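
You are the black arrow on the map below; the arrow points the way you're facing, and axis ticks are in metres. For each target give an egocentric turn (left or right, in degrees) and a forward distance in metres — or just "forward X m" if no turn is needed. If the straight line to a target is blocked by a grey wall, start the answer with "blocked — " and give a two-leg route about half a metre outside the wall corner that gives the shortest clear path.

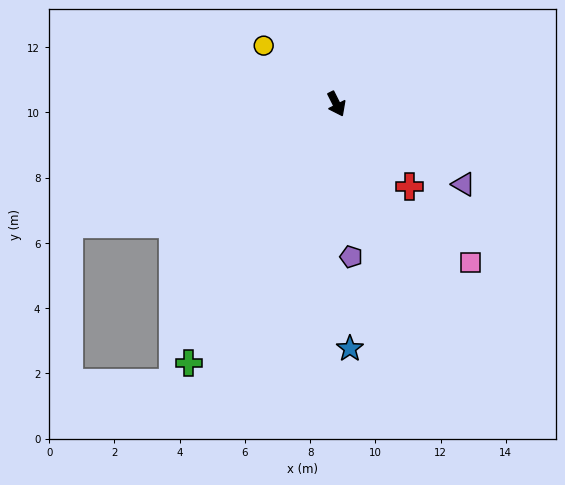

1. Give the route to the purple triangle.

turn left 31°, forward 4.6 m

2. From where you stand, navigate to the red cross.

turn left 15°, forward 3.4 m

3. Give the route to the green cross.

turn right 56°, forward 9.1 m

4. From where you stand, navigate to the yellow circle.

turn right 155°, forward 2.9 m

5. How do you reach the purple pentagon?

turn right 21°, forward 4.7 m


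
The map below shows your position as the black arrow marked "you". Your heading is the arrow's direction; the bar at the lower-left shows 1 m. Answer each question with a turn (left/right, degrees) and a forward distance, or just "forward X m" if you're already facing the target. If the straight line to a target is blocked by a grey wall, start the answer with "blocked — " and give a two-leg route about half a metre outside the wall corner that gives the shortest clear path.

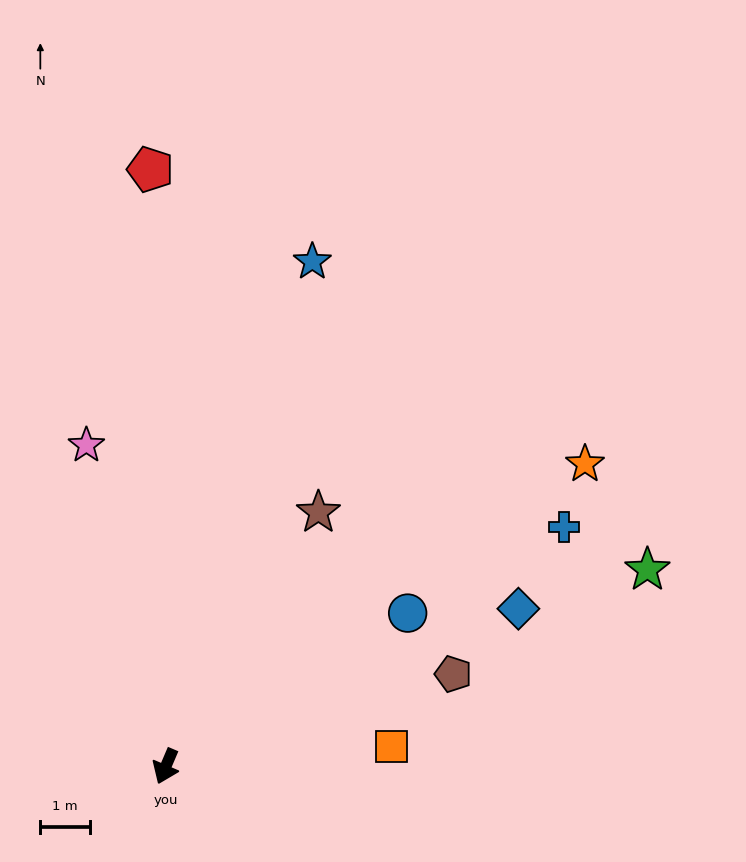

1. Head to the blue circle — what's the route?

turn left 145°, forward 5.8 m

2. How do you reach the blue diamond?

turn left 137°, forward 7.8 m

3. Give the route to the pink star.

turn right 143°, forward 6.7 m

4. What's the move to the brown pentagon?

turn left 131°, forward 6.1 m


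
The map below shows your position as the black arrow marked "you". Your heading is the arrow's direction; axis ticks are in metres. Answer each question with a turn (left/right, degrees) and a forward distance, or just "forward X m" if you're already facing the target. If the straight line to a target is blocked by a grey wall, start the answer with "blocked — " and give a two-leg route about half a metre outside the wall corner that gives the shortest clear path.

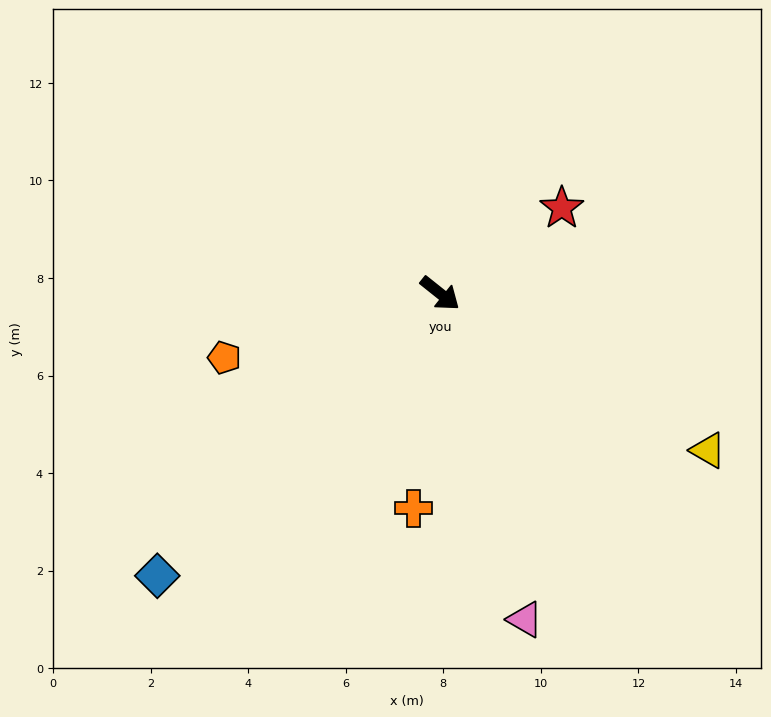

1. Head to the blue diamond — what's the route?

turn right 96°, forward 8.2 m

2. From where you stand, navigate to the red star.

turn left 74°, forward 3.0 m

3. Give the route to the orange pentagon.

turn right 125°, forward 4.6 m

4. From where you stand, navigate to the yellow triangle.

turn left 8°, forward 6.4 m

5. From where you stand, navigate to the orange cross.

turn right 58°, forward 4.4 m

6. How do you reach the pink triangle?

turn right 37°, forward 6.9 m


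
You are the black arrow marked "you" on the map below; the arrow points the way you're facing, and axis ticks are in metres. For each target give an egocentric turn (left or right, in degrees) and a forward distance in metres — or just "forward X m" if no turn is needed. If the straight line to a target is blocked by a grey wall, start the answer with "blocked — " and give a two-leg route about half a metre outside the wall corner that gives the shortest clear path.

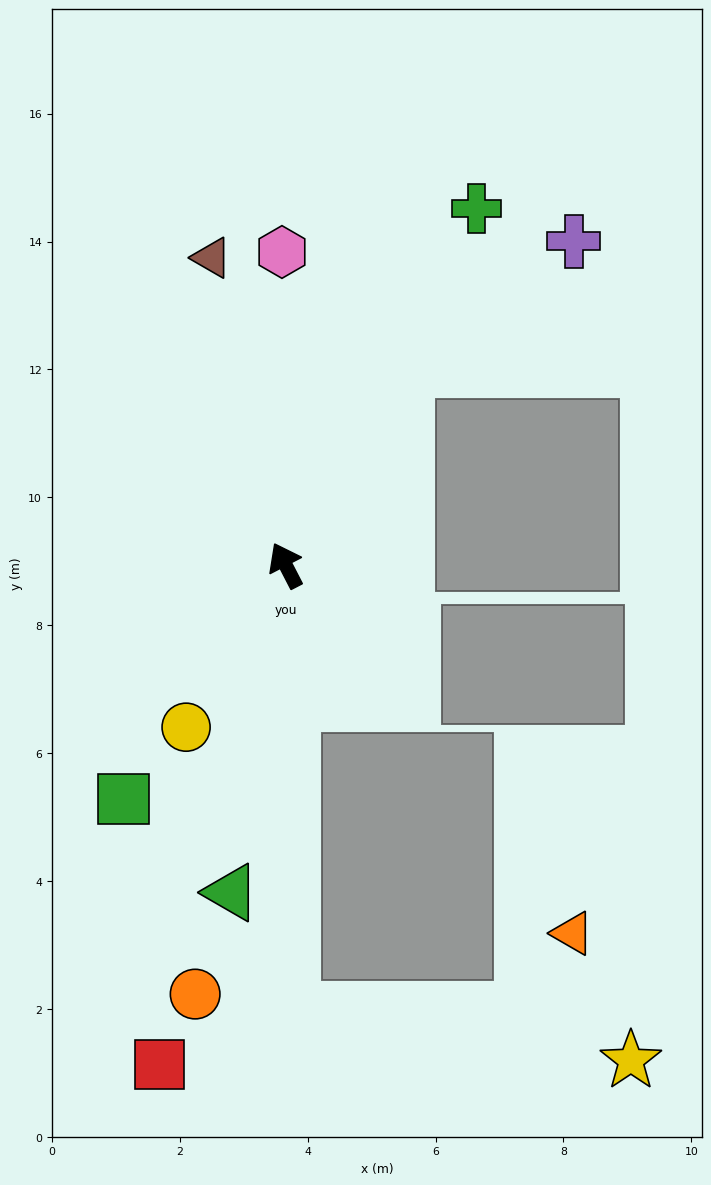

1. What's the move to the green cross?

turn right 55°, forward 6.3 m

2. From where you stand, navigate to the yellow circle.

turn left 121°, forward 3.0 m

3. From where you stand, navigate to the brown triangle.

turn right 14°, forward 4.9 m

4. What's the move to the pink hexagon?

turn right 27°, forward 4.9 m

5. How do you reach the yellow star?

blocked — turn left 154°, forward 6.9 m, then turn left 80°, forward 5.3 m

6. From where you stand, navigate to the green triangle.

turn left 143°, forward 5.2 m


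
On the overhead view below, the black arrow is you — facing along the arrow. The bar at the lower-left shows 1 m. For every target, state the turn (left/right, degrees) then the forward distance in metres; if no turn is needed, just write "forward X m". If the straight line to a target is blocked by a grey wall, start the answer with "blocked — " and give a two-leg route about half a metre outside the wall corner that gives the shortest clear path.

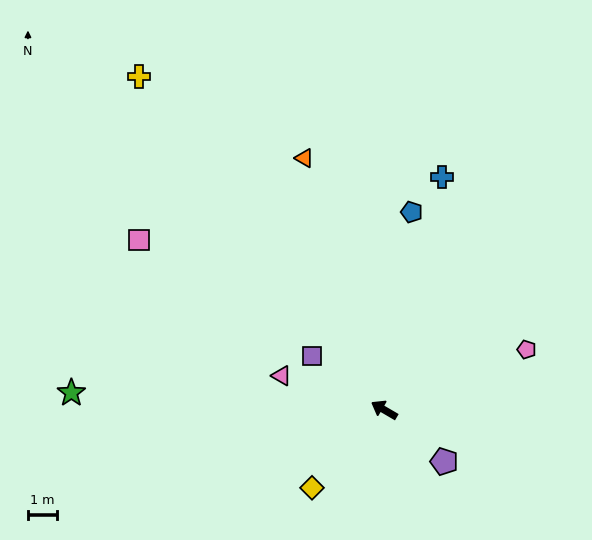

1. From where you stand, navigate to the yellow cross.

turn right 23°, forward 14.0 m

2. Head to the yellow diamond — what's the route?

turn left 78°, forward 3.6 m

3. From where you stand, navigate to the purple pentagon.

turn left 170°, forward 2.7 m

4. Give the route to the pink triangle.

turn left 12°, forward 3.7 m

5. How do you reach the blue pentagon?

turn right 68°, forward 6.8 m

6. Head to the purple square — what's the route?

turn right 6°, forward 3.1 m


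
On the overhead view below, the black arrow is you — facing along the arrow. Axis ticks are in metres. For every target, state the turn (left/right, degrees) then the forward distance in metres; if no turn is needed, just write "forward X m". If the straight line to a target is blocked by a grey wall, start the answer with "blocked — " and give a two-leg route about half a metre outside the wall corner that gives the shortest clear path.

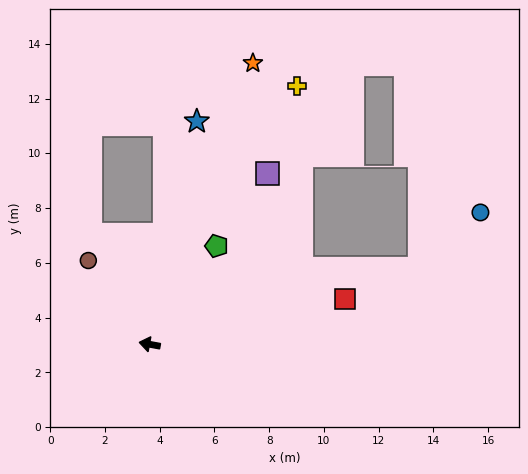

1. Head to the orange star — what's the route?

turn right 100°, forward 10.9 m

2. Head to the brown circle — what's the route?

turn right 43°, forward 3.8 m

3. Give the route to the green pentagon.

turn right 114°, forward 4.3 m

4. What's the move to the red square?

turn right 157°, forward 7.3 m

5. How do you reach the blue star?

turn right 91°, forward 8.3 m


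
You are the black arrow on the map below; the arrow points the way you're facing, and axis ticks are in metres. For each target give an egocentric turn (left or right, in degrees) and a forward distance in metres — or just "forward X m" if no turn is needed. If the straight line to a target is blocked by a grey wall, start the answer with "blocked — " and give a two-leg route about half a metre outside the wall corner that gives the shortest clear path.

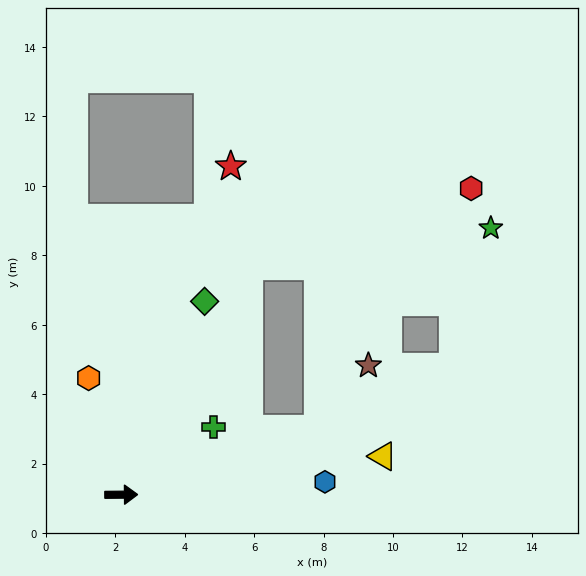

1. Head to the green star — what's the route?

blocked — turn left 61°, forward 7.6 m, then turn right 53°, forward 7.1 m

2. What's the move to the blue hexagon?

turn left 3°, forward 5.9 m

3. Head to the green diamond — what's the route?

turn left 66°, forward 6.1 m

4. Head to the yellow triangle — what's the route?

turn left 8°, forward 7.6 m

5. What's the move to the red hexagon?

blocked — turn left 61°, forward 7.6 m, then turn right 43°, forward 6.8 m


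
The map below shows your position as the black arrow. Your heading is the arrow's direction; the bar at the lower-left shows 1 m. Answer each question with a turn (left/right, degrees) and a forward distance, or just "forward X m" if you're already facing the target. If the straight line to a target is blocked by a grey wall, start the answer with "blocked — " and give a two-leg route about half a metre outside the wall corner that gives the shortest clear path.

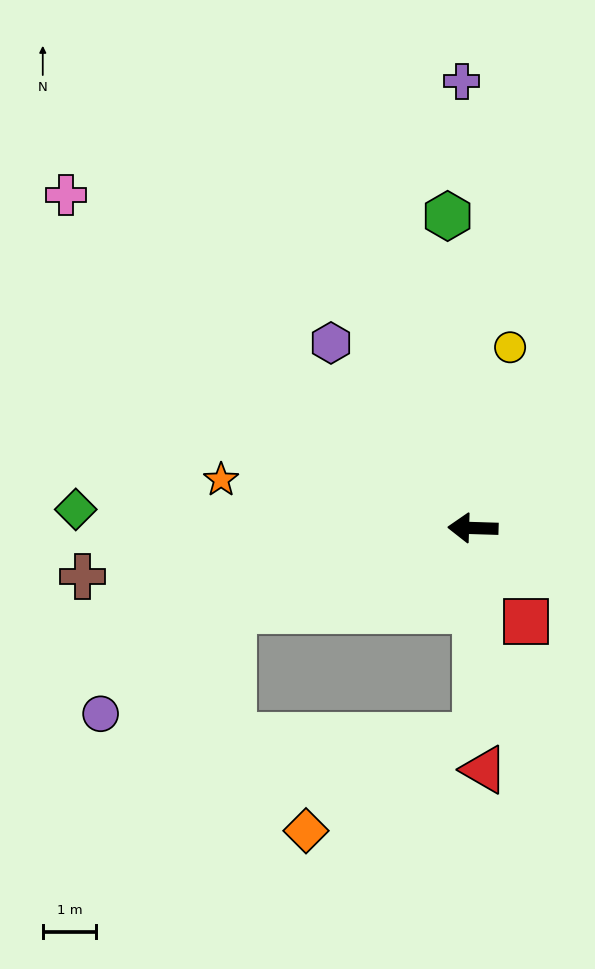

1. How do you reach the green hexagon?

turn right 84°, forward 5.8 m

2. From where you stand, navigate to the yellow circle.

turn right 100°, forward 3.4 m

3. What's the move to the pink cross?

turn right 38°, forward 9.8 m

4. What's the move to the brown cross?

turn left 9°, forward 7.3 m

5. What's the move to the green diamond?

forward 7.4 m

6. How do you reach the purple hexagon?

turn right 51°, forward 4.4 m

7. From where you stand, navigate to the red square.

turn left 121°, forward 2.0 m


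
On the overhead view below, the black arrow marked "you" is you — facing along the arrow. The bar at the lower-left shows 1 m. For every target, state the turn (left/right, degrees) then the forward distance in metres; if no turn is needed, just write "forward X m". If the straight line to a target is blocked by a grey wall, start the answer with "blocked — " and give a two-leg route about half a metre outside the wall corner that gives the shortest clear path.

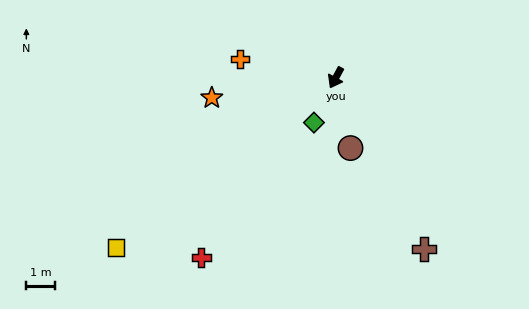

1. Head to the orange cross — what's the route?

turn right 73°, forward 3.4 m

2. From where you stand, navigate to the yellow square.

turn right 24°, forward 9.6 m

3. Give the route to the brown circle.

turn left 40°, forward 2.5 m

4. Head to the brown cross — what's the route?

turn left 56°, forward 6.7 m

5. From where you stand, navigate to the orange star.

turn right 52°, forward 4.3 m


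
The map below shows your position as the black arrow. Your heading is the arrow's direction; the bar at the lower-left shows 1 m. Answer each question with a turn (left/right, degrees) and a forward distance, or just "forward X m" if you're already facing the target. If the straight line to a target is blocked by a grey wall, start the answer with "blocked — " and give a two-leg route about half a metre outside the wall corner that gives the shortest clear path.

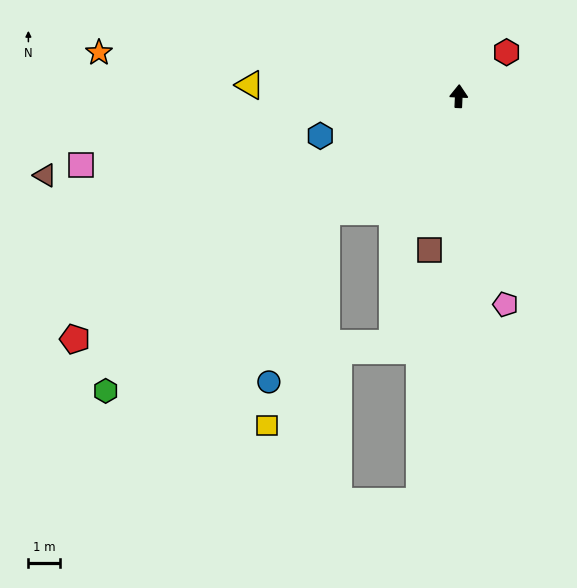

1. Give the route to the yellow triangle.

turn left 90°, forward 6.6 m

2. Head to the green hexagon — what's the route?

turn left 132°, forward 14.4 m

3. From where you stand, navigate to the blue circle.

blocked — turn left 134°, forward 5.5 m, then turn left 30°, forward 5.6 m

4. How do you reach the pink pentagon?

turn right 165°, forward 6.7 m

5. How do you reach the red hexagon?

turn right 45°, forward 2.0 m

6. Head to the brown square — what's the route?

turn left 172°, forward 4.9 m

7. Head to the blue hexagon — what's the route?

turn left 109°, forward 4.5 m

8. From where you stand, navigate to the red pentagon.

turn left 125°, forward 14.3 m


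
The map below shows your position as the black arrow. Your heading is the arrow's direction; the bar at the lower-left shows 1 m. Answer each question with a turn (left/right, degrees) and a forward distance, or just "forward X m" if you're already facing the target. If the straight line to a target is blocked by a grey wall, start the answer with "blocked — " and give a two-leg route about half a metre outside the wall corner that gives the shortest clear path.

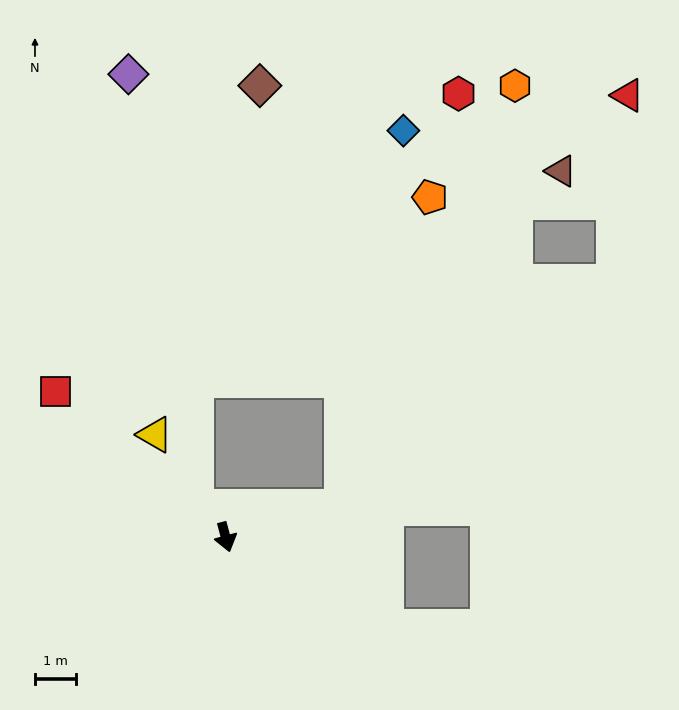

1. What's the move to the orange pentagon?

blocked — turn left 90°, forward 2.9 m, then turn left 59°, forward 7.8 m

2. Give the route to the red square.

turn right 145°, forward 5.4 m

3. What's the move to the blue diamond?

blocked — turn left 90°, forward 2.9 m, then turn left 66°, forward 9.3 m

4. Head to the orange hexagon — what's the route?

blocked — turn left 90°, forward 2.9 m, then turn left 53°, forward 11.1 m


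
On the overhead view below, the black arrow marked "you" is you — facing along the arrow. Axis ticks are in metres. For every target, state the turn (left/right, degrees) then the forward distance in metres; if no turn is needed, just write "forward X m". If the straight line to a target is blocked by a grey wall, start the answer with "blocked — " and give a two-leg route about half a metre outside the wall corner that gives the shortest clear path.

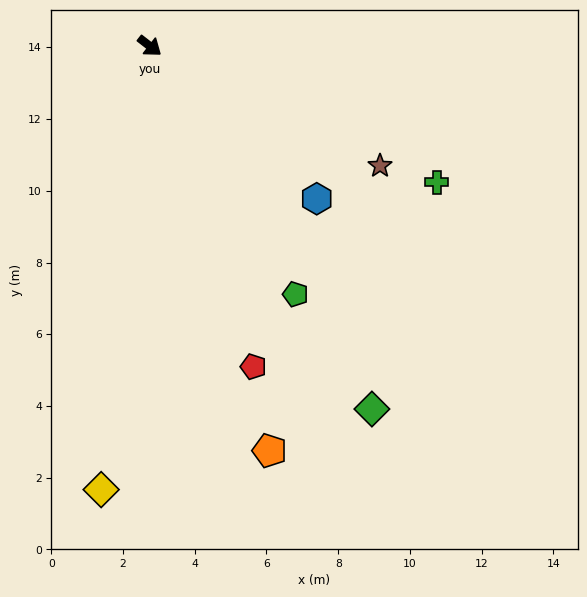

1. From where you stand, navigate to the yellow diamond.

turn right 58°, forward 12.4 m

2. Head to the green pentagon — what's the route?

turn right 22°, forward 8.0 m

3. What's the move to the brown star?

turn left 10°, forward 7.2 m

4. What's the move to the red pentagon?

turn right 34°, forward 9.4 m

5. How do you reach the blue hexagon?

turn right 5°, forward 6.3 m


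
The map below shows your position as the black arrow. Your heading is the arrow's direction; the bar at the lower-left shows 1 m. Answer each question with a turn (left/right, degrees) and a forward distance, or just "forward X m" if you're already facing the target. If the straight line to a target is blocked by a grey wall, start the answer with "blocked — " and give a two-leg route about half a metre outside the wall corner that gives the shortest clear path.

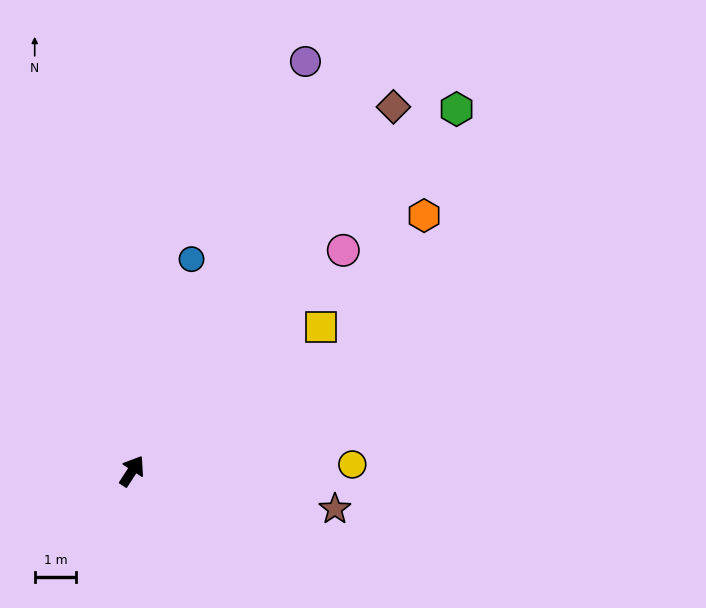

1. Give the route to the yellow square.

turn right 20°, forward 5.7 m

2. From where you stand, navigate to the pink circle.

turn right 11°, forward 7.4 m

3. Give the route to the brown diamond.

turn right 3°, forward 10.8 m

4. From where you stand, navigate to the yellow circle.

turn right 55°, forward 5.3 m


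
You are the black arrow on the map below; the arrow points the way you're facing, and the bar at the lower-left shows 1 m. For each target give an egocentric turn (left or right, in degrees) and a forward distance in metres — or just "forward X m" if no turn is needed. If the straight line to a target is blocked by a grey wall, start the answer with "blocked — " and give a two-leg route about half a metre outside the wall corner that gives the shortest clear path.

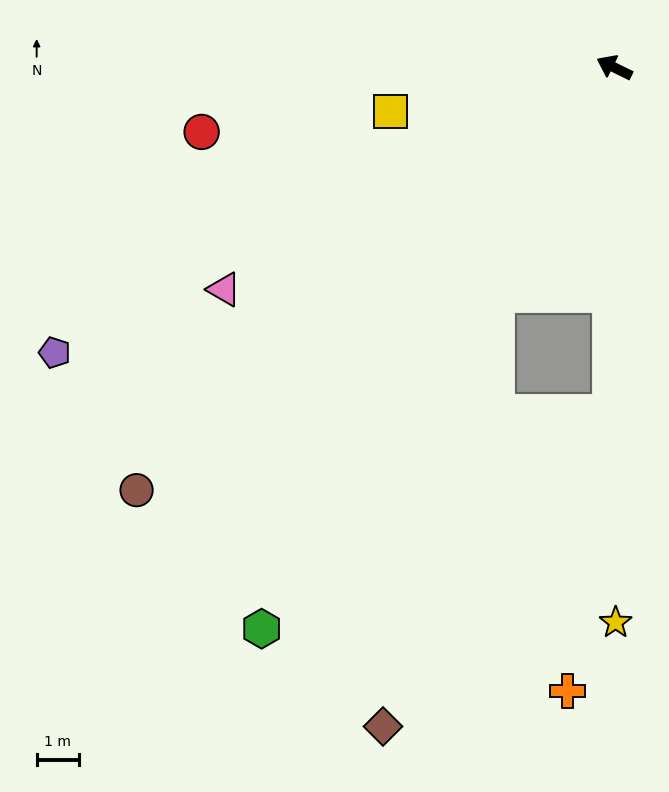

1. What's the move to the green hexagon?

turn left 84°, forward 15.6 m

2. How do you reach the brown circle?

turn left 68°, forward 15.0 m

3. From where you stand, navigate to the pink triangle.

turn left 56°, forward 10.6 m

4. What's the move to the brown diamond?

blocked — turn left 89°, forward 6.0 m, then turn left 12°, forward 10.5 m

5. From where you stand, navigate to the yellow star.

turn left 116°, forward 13.1 m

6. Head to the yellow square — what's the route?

turn left 37°, forward 5.4 m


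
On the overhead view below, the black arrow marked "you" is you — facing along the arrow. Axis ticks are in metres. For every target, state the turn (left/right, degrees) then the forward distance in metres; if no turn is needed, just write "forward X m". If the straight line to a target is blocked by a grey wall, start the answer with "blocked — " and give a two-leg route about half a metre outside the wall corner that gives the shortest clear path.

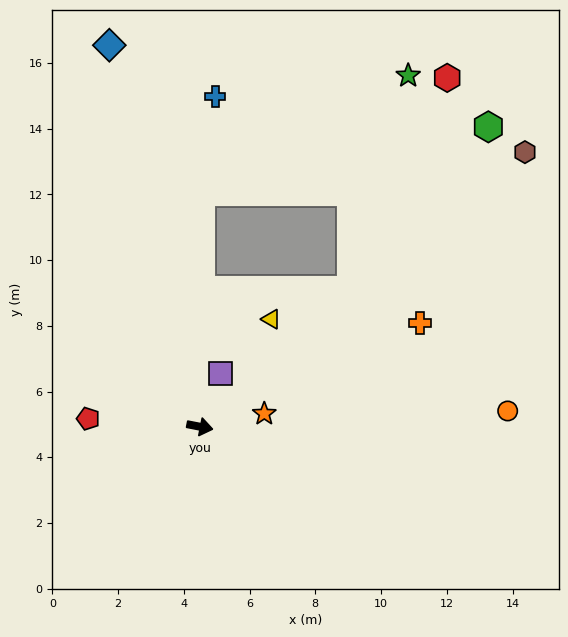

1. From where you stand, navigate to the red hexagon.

blocked — turn left 53°, forward 6.2 m, then turn left 24°, forward 7.1 m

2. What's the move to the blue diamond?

turn left 114°, forward 11.9 m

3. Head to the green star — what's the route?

blocked — turn left 53°, forward 6.2 m, then turn left 33°, forward 6.7 m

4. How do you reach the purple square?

turn left 80°, forward 1.7 m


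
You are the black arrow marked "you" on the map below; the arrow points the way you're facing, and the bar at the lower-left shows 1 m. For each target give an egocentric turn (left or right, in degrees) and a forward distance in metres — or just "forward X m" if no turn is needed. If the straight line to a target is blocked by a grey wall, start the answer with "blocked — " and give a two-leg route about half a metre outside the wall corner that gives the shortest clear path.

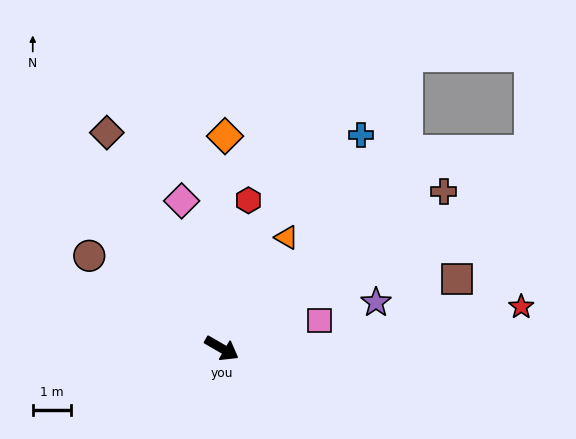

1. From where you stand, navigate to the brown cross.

turn left 65°, forward 7.1 m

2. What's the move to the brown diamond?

turn left 148°, forward 6.4 m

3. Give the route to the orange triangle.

turn left 90°, forward 3.4 m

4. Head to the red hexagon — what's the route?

turn left 110°, forward 3.9 m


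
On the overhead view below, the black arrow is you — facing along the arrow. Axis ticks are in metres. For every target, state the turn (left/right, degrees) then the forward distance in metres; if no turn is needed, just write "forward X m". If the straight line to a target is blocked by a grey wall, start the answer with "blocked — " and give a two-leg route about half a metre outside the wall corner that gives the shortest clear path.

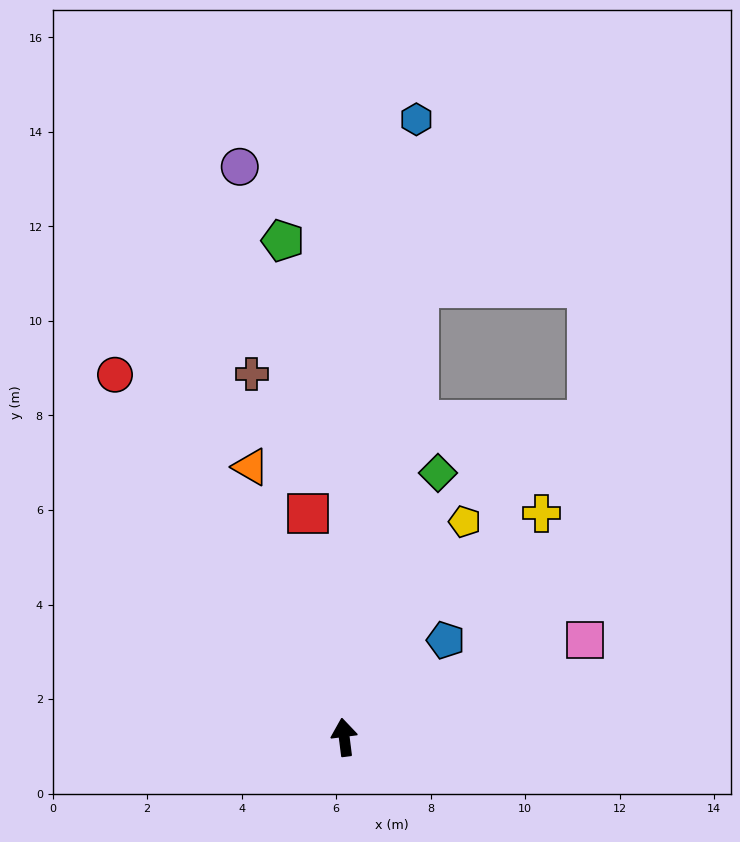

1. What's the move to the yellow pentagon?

turn right 36°, forward 5.2 m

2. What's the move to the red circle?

turn left 25°, forward 9.1 m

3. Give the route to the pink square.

turn right 75°, forward 5.5 m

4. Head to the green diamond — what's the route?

turn right 27°, forward 5.9 m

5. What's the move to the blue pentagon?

turn right 53°, forward 3.0 m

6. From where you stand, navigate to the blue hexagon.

turn right 14°, forward 13.2 m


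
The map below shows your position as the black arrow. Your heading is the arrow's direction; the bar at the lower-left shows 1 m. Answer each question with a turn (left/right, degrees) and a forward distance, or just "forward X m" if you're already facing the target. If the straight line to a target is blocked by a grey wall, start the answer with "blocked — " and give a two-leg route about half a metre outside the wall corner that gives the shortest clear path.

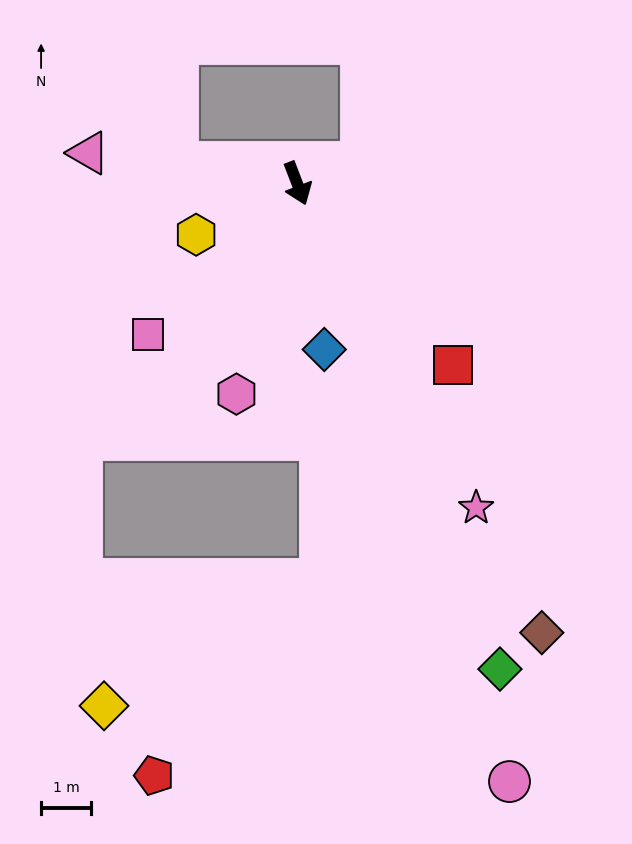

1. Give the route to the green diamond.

forward 10.5 m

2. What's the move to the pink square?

turn right 66°, forward 4.2 m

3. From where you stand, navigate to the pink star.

turn left 8°, forward 7.4 m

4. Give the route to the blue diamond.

turn right 12°, forward 3.4 m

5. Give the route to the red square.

turn left 20°, forward 4.8 m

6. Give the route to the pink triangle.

turn right 119°, forward 4.2 m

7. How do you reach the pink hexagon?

turn right 37°, forward 4.4 m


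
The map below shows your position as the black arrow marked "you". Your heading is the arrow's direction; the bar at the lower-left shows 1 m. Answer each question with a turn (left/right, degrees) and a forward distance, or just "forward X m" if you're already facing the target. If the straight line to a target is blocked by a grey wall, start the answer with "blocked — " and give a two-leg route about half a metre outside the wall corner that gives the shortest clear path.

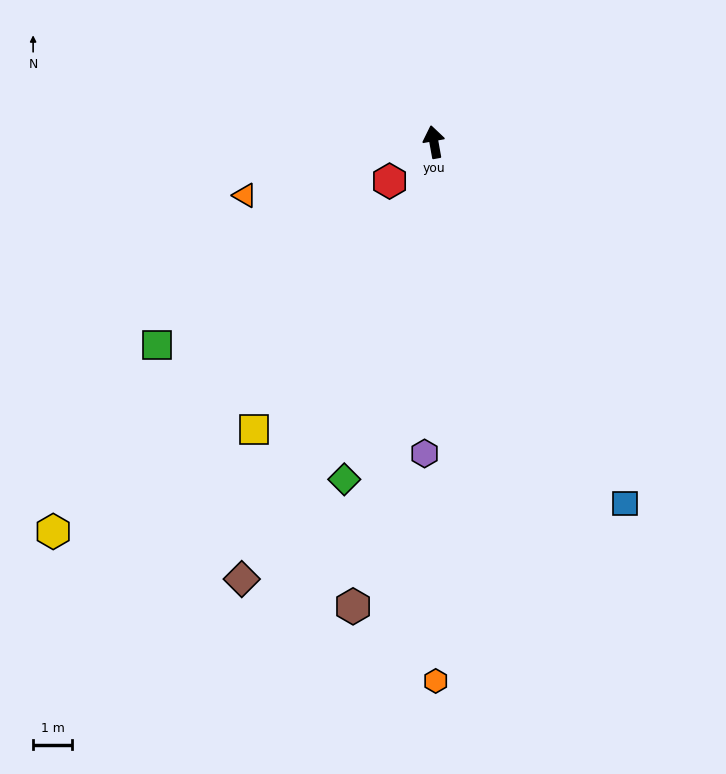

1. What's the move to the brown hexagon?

turn left 160°, forward 12.2 m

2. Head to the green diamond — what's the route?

turn left 155°, forward 9.0 m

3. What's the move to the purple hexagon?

turn left 168°, forward 8.0 m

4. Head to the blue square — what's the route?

turn right 162°, forward 10.6 m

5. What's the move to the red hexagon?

turn left 121°, forward 1.5 m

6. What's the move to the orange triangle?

turn left 96°, forward 5.1 m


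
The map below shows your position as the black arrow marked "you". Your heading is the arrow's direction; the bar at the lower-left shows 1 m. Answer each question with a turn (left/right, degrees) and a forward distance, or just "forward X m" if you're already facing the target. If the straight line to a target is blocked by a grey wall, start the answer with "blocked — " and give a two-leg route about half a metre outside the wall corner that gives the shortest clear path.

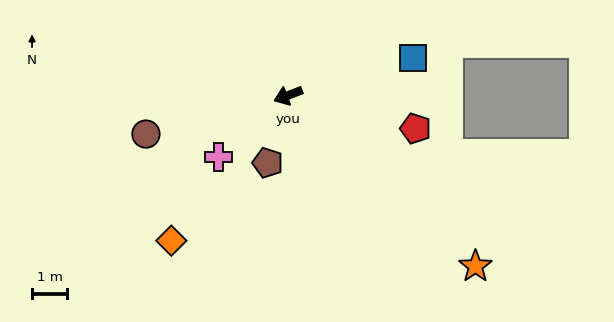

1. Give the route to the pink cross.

turn left 21°, forward 2.6 m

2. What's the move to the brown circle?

turn right 6°, forward 4.2 m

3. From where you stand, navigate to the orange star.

turn left 117°, forward 7.2 m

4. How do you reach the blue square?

turn left 175°, forward 3.7 m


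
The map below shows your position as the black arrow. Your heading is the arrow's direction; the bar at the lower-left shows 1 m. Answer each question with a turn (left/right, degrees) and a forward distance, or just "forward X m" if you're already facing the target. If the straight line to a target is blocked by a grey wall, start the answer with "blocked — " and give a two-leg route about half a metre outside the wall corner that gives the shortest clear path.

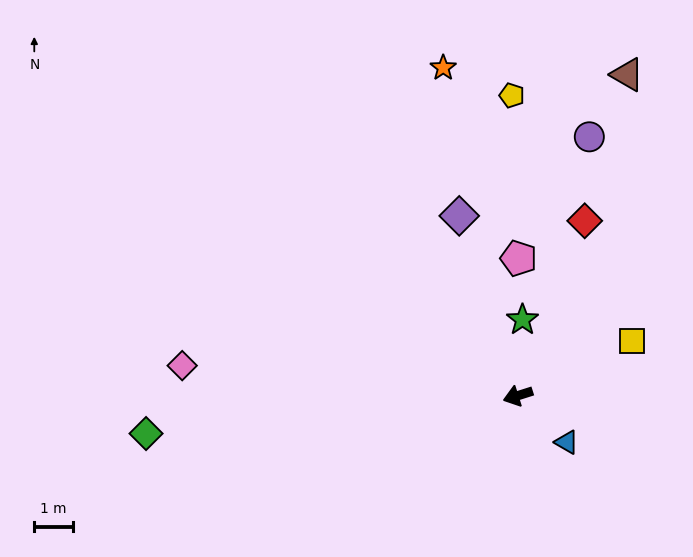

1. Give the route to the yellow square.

turn right 172°, forward 3.3 m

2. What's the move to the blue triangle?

turn left 119°, forward 1.7 m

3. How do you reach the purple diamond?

turn right 90°, forward 4.9 m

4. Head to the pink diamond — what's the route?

turn right 23°, forward 8.7 m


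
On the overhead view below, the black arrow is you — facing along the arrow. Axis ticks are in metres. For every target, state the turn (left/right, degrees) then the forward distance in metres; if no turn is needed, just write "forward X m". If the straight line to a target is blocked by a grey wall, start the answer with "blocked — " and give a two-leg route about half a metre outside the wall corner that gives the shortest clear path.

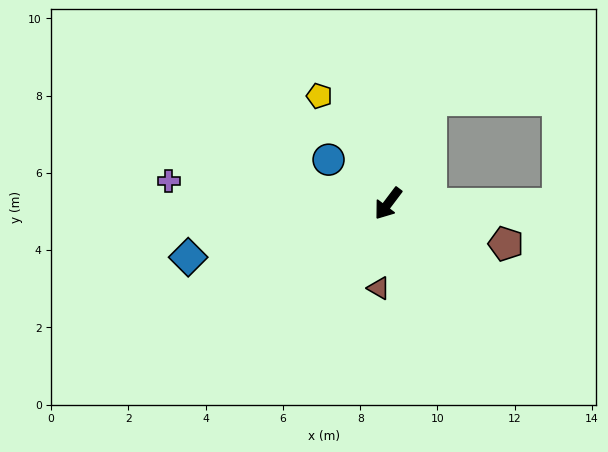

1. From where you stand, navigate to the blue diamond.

turn right 38°, forward 5.4 m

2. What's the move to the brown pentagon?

turn left 108°, forward 3.2 m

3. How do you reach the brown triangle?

turn left 31°, forward 2.2 m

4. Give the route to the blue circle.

turn right 89°, forward 1.9 m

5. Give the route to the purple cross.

turn right 59°, forward 5.7 m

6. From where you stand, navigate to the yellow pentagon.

turn right 110°, forward 3.3 m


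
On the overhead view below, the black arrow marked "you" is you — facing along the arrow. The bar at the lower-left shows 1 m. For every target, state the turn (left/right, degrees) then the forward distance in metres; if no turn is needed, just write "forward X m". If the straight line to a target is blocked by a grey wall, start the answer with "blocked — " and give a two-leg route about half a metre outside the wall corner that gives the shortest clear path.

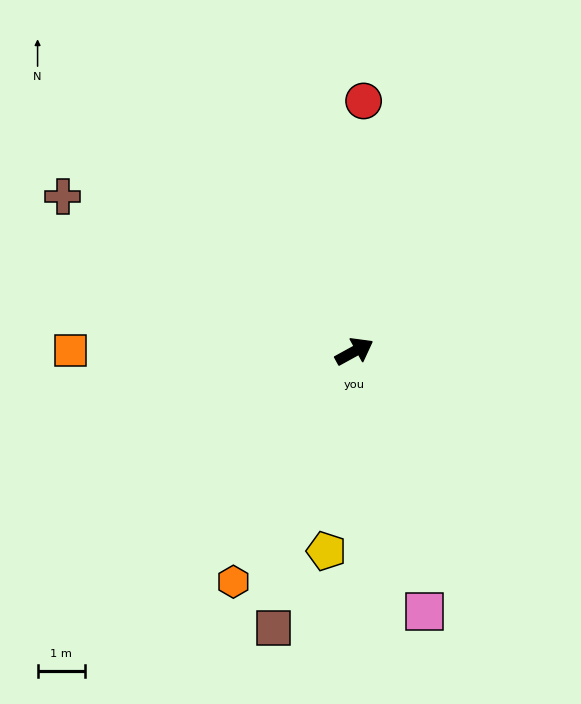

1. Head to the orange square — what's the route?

turn left 151°, forward 6.0 m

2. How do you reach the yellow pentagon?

turn right 127°, forward 4.3 m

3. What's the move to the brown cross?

turn left 123°, forward 7.0 m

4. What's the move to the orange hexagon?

turn right 147°, forward 5.5 m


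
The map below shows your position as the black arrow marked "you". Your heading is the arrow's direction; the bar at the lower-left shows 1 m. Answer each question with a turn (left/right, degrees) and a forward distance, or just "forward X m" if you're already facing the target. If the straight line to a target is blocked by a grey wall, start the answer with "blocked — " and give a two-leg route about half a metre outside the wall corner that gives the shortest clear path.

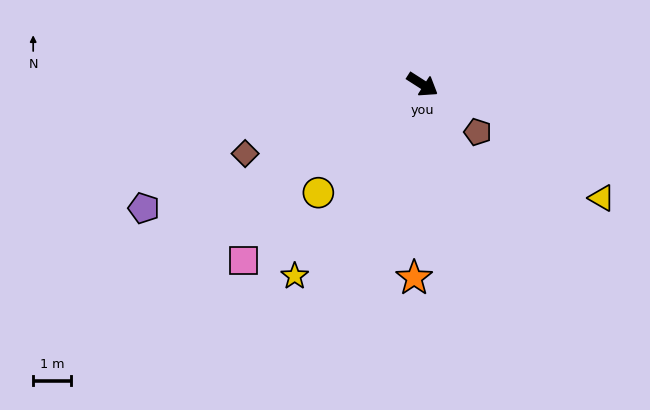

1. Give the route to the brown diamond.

turn right 126°, forward 5.0 m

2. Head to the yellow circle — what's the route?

turn right 101°, forward 3.9 m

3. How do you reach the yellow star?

turn right 91°, forward 6.0 m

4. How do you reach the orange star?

turn right 60°, forward 5.1 m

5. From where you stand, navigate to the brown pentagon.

turn right 8°, forward 1.9 m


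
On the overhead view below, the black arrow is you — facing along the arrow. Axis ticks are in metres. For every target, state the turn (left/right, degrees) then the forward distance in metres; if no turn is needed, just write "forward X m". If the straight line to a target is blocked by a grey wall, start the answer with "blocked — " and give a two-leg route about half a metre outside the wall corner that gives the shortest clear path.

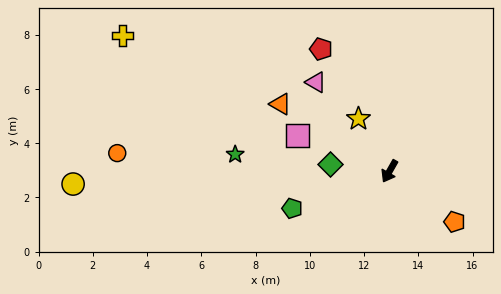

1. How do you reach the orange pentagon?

turn left 82°, forward 3.0 m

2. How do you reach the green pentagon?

turn right 39°, forward 3.8 m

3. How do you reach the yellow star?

turn right 120°, forward 2.2 m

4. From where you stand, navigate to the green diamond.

turn right 67°, forward 2.2 m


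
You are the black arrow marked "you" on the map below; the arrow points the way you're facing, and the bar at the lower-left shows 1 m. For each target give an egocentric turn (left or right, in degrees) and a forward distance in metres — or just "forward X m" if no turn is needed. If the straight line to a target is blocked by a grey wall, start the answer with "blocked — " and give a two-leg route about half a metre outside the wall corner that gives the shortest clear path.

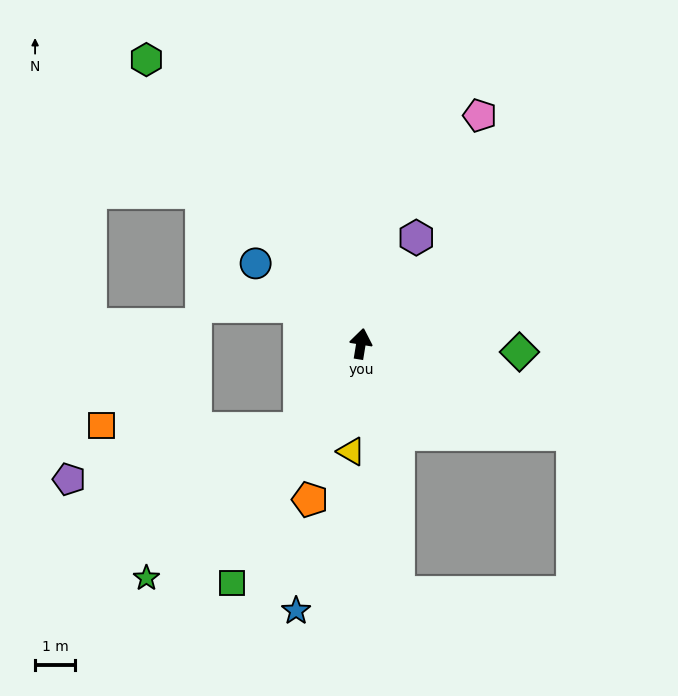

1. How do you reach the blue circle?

turn left 62°, forward 3.3 m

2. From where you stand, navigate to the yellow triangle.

turn right 176°, forward 2.7 m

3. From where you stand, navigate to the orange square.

blocked — turn left 154°, forward 2.6 m, then turn right 56°, forward 5.0 m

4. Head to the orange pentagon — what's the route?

turn left 171°, forward 4.1 m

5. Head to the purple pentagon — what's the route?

blocked — turn left 154°, forward 2.6 m, then turn right 42°, forward 5.9 m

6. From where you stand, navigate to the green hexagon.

turn left 46°, forward 8.9 m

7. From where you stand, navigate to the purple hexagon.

turn right 18°, forward 3.0 m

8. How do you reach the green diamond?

turn right 84°, forward 4.0 m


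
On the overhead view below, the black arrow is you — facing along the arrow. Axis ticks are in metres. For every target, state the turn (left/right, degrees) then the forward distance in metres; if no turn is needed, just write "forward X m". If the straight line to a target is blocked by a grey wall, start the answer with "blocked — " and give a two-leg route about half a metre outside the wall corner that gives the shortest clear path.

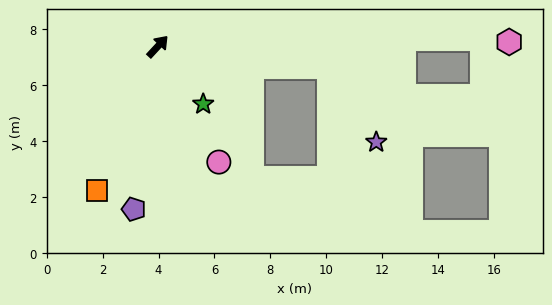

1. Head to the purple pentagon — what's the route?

turn right 146°, forward 5.9 m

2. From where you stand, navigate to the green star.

turn right 99°, forward 2.6 m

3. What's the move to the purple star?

blocked — turn right 54°, forward 6.2 m, then turn right 51°, forward 3.2 m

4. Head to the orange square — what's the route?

turn right 160°, forward 5.6 m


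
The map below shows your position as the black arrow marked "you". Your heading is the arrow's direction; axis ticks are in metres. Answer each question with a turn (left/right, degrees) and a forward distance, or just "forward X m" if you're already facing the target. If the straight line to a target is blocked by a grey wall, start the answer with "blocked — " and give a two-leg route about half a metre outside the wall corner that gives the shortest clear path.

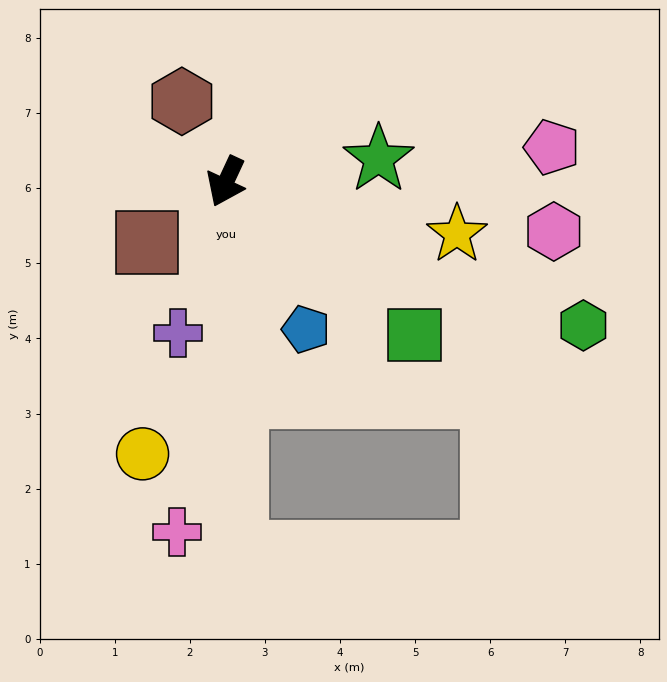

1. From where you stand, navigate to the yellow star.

turn left 102°, forward 3.2 m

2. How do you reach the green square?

turn left 76°, forward 3.2 m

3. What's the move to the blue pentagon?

turn left 53°, forward 2.2 m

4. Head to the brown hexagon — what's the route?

turn right 126°, forward 1.2 m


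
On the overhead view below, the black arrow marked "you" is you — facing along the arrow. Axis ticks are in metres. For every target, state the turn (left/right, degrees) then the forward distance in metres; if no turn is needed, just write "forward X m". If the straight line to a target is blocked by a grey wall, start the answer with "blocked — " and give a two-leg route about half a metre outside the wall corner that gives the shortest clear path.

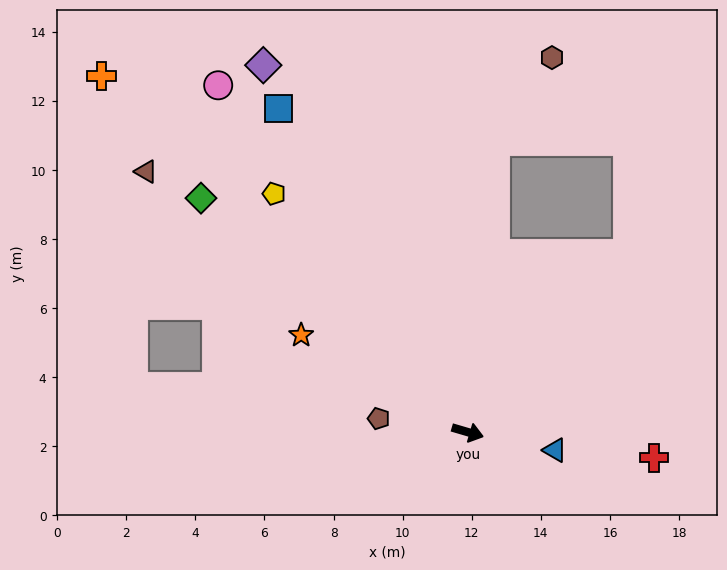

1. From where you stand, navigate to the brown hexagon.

blocked — turn left 101°, forward 8.4 m, then turn right 28°, forward 2.9 m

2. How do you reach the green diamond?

turn left 155°, forward 10.3 m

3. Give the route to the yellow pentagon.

turn left 145°, forward 8.9 m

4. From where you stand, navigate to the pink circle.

turn left 142°, forward 12.4 m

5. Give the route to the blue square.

turn left 137°, forward 10.8 m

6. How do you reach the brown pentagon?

turn right 172°, forward 2.6 m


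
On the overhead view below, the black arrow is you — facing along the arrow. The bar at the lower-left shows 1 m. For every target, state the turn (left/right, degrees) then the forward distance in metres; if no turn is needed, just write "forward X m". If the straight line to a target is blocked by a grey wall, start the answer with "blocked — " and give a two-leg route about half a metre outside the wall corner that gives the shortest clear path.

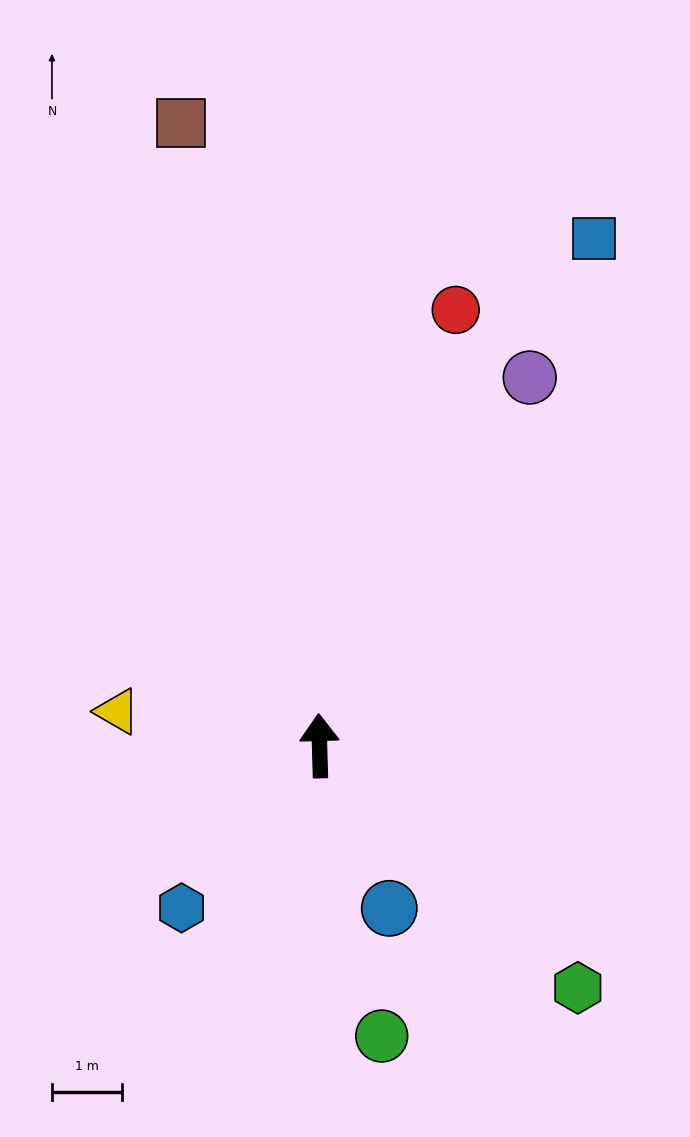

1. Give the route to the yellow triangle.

turn left 79°, forward 2.9 m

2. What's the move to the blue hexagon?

turn left 138°, forward 3.0 m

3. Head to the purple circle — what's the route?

turn right 31°, forward 6.0 m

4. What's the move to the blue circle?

turn right 158°, forward 2.5 m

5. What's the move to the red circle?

turn right 19°, forward 6.5 m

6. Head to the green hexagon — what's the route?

turn right 135°, forward 5.0 m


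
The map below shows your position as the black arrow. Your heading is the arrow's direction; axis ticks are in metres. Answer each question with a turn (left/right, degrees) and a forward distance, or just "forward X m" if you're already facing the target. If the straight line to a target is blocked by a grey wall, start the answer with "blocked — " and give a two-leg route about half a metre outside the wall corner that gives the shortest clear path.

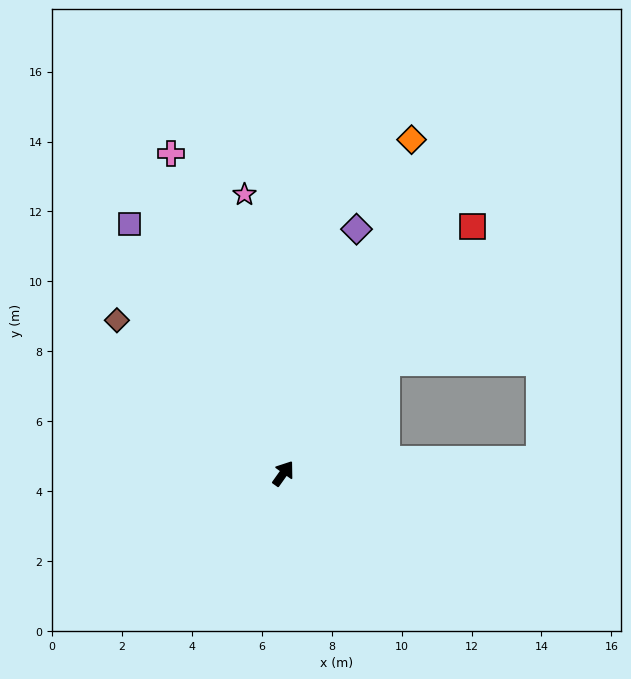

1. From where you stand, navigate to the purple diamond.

turn left 19°, forward 7.3 m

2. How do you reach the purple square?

turn left 67°, forward 8.4 m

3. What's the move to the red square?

forward 8.9 m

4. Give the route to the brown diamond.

turn left 83°, forward 6.5 m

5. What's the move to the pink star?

turn left 43°, forward 8.1 m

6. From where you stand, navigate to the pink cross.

turn left 55°, forward 9.7 m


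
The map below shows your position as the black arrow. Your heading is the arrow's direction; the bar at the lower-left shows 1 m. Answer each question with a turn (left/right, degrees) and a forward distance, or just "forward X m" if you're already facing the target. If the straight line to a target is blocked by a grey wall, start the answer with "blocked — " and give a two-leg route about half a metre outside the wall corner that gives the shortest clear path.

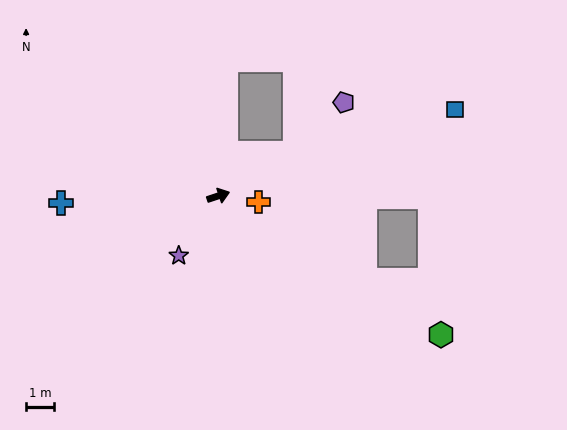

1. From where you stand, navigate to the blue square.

forward 9.0 m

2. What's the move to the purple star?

turn right 142°, forward 2.6 m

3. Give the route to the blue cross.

turn left 164°, forward 5.6 m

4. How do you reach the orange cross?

turn right 27°, forward 1.5 m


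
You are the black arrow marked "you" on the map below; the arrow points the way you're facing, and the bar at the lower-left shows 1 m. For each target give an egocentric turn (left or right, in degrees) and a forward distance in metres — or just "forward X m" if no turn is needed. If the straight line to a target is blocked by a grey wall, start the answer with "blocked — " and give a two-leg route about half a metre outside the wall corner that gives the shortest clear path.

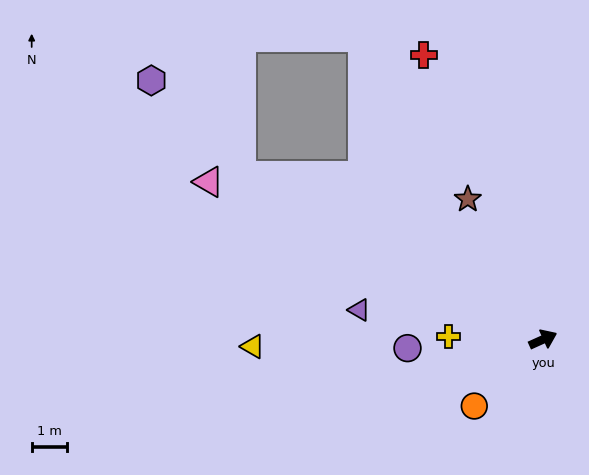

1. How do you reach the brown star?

turn left 94°, forward 4.5 m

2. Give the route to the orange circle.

turn right 160°, forward 2.7 m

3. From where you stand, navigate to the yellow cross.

turn left 154°, forward 2.7 m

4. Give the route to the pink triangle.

turn left 130°, forward 10.4 m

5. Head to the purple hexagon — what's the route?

blocked — turn left 127°, forward 9.7 m, then turn right 18°, forward 3.7 m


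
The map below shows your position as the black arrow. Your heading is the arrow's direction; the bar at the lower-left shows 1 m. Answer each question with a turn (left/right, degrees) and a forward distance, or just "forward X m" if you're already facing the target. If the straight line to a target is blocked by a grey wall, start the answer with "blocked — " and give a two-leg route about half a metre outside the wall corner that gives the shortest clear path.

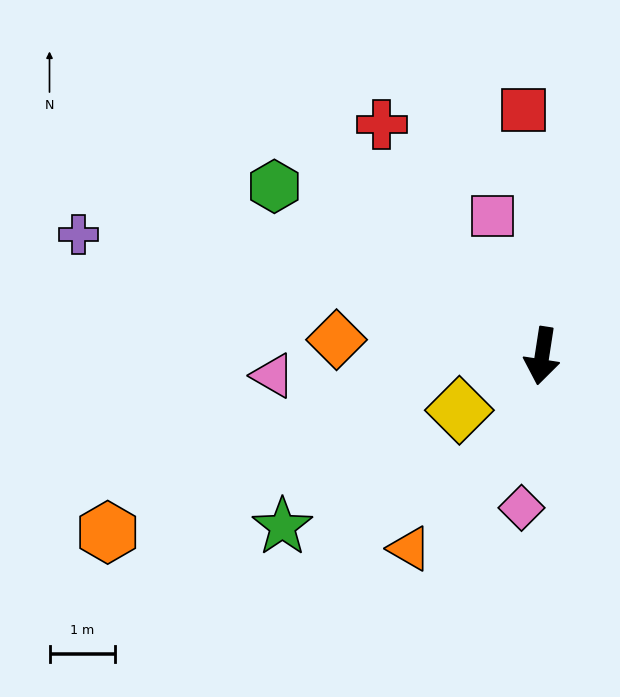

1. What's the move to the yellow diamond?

turn right 48°, forward 1.5 m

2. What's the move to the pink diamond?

forward 2.3 m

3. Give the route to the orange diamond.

turn right 86°, forward 3.1 m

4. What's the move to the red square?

turn right 167°, forward 3.8 m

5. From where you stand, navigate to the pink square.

turn right 152°, forward 2.3 m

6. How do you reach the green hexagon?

turn right 114°, forward 4.8 m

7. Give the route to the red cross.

turn right 137°, forward 4.3 m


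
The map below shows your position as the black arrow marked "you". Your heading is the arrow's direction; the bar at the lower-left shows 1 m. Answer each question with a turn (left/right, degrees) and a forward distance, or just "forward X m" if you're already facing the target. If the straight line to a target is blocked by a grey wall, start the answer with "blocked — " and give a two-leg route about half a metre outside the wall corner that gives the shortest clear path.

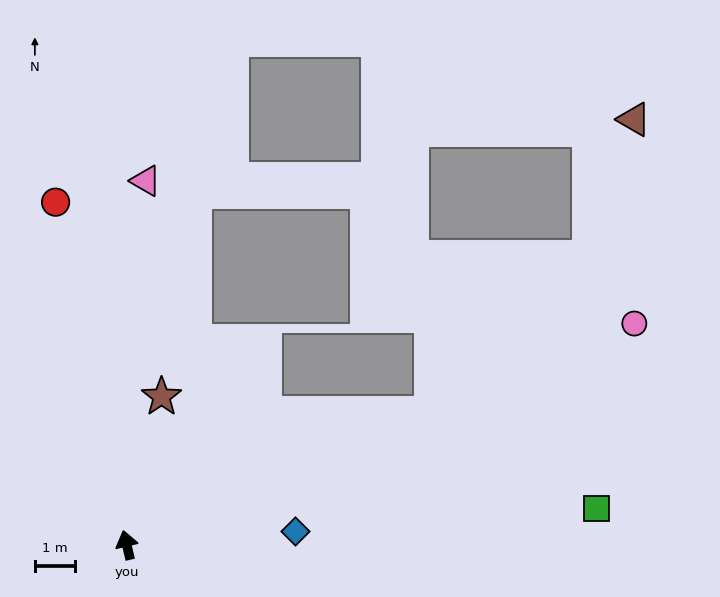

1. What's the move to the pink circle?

turn right 80°, forward 13.7 m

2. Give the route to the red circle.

forward 8.6 m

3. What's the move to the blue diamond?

turn right 99°, forward 4.2 m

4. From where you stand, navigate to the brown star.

turn right 27°, forward 3.8 m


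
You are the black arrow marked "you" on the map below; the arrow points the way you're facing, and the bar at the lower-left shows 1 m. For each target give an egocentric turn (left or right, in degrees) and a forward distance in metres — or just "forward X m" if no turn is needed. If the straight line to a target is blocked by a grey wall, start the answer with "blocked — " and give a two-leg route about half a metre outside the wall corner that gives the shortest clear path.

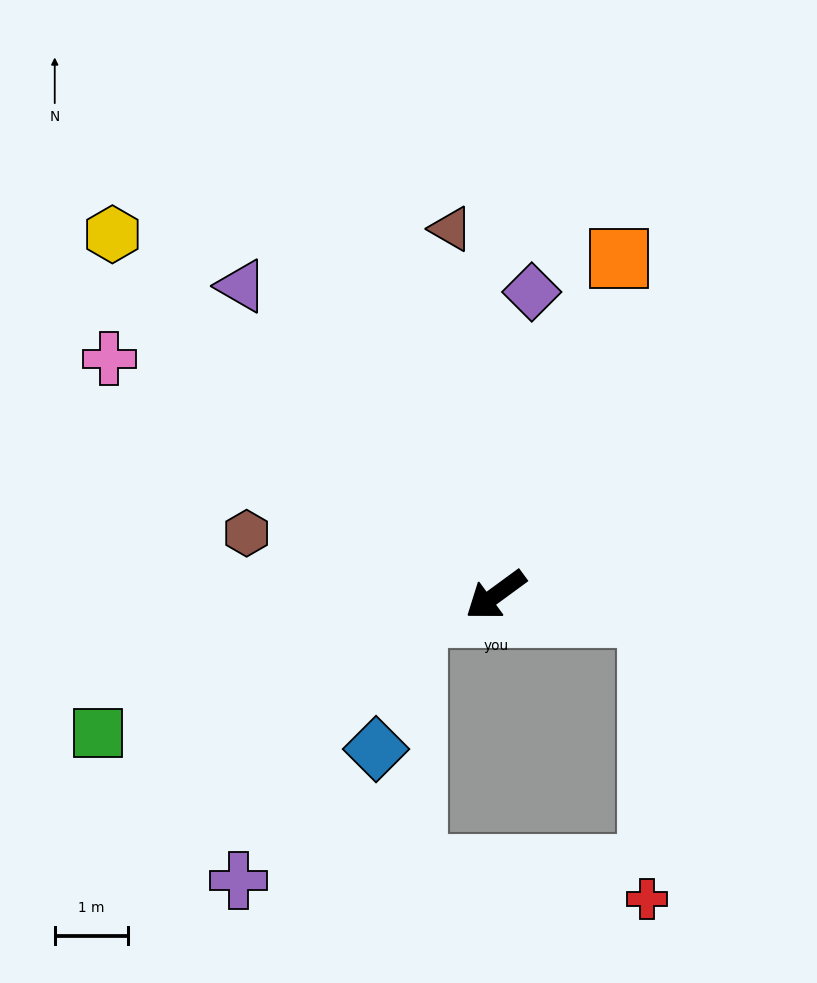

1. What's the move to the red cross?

blocked — turn left 136°, forward 2.1 m, then turn right 83°, forward 3.9 m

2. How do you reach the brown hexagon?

turn right 50°, forward 3.5 m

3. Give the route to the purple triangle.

turn right 87°, forward 5.5 m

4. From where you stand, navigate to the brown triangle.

turn right 119°, forward 5.0 m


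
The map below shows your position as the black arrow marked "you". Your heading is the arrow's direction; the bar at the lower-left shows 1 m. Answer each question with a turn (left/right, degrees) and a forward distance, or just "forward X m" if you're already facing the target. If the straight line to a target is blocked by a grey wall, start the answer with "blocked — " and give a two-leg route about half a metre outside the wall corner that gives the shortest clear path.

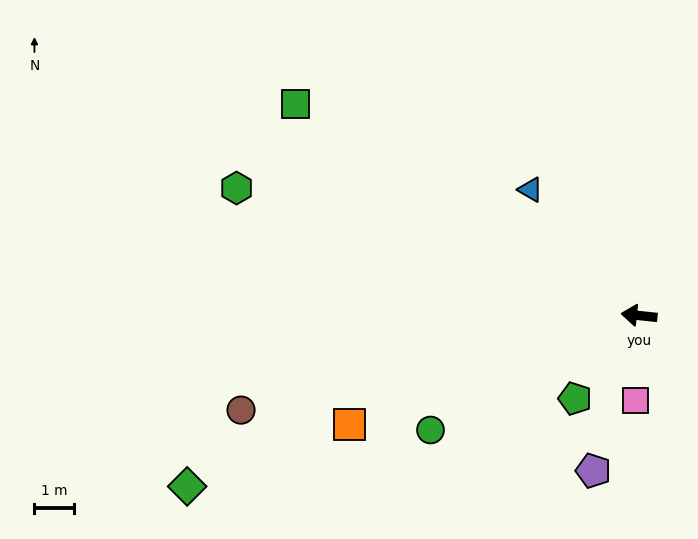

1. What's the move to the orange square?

turn left 27°, forward 7.9 m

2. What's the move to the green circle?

turn left 35°, forward 6.1 m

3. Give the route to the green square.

turn right 26°, forward 10.3 m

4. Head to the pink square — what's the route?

turn left 94°, forward 2.2 m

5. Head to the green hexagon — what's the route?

turn right 11°, forward 10.8 m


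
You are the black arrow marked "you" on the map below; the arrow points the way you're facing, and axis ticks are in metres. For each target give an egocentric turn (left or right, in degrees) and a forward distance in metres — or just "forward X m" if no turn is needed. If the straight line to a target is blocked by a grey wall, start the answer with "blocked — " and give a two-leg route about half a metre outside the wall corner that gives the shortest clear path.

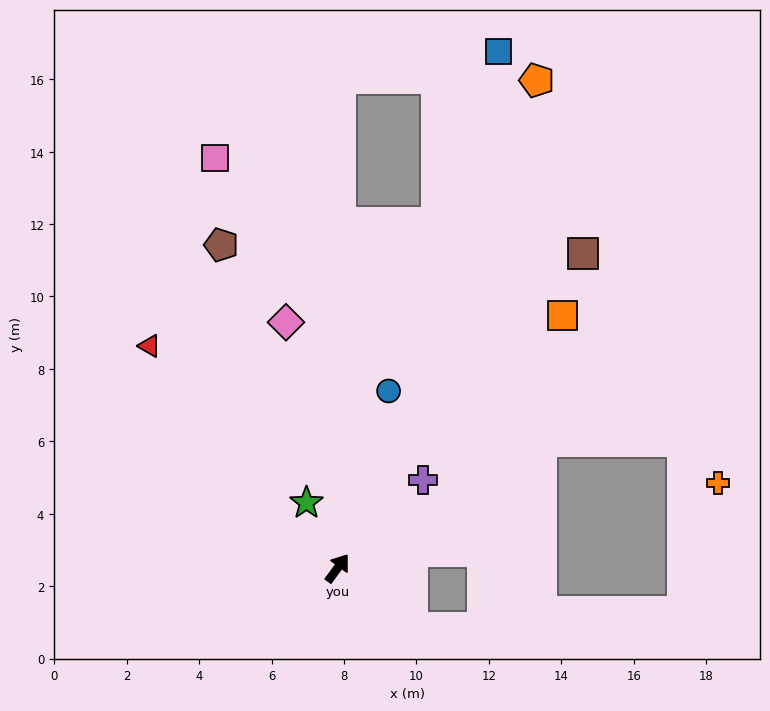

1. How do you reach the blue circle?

turn left 20°, forward 5.1 m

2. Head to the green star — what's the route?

turn left 62°, forward 2.0 m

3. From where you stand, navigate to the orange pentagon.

turn left 14°, forward 14.6 m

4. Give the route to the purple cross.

turn right 8°, forward 3.4 m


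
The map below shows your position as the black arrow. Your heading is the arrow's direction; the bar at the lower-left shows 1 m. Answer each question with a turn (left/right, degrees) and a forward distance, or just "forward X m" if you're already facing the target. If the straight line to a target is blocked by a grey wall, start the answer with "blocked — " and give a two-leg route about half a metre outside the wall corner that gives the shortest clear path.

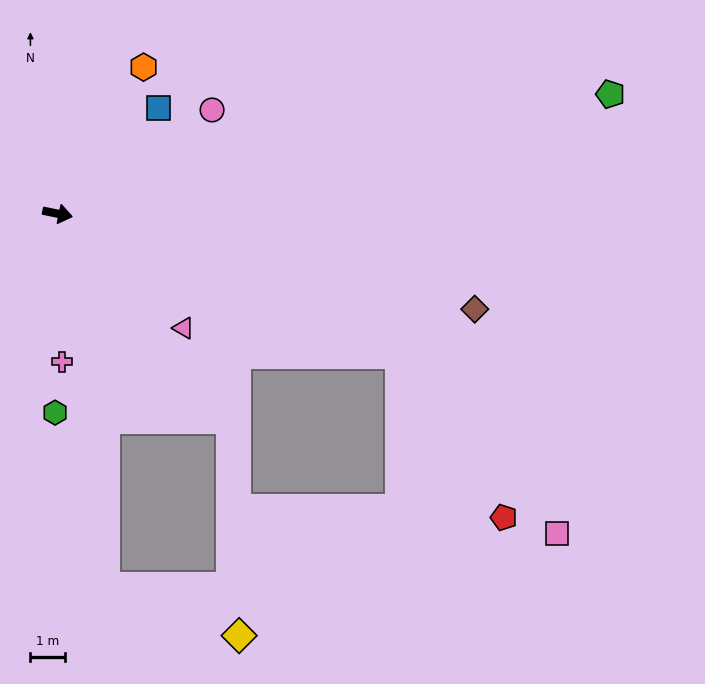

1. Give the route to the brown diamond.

forward 12.3 m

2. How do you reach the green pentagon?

turn left 24°, forward 16.3 m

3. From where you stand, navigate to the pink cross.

turn right 77°, forward 4.3 m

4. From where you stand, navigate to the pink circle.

turn left 45°, forward 5.4 m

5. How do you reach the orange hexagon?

turn left 71°, forward 4.9 m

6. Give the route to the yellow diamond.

blocked — turn right 38°, forward 7.7 m, then turn right 38°, forward 6.2 m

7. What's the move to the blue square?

turn left 58°, forward 4.2 m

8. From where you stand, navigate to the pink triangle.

turn right 31°, forward 4.9 m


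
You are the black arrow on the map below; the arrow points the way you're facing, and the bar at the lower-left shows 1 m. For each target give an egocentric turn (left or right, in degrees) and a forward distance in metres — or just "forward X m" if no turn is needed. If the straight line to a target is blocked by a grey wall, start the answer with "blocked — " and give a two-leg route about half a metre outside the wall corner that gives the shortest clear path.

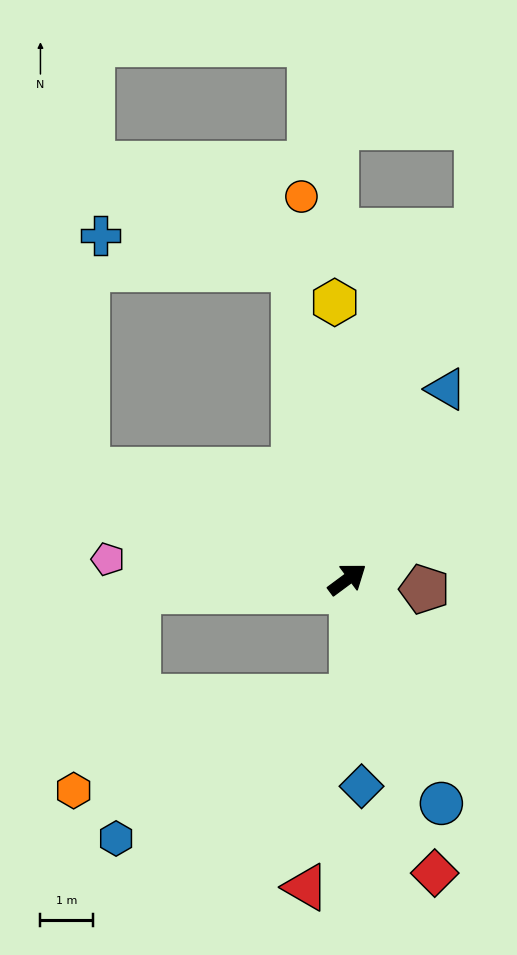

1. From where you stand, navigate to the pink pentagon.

turn left 139°, forward 4.6 m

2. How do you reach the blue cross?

blocked — turn left 63°, forward 6.0 m, then turn left 71°, forward 3.7 m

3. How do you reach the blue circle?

turn right 104°, forward 4.6 m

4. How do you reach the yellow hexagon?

turn left 56°, forward 5.3 m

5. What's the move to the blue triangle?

turn left 26°, forward 4.1 m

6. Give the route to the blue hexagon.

blocked — turn left 147°, forward 4.0 m, then turn left 81°, forward 4.7 m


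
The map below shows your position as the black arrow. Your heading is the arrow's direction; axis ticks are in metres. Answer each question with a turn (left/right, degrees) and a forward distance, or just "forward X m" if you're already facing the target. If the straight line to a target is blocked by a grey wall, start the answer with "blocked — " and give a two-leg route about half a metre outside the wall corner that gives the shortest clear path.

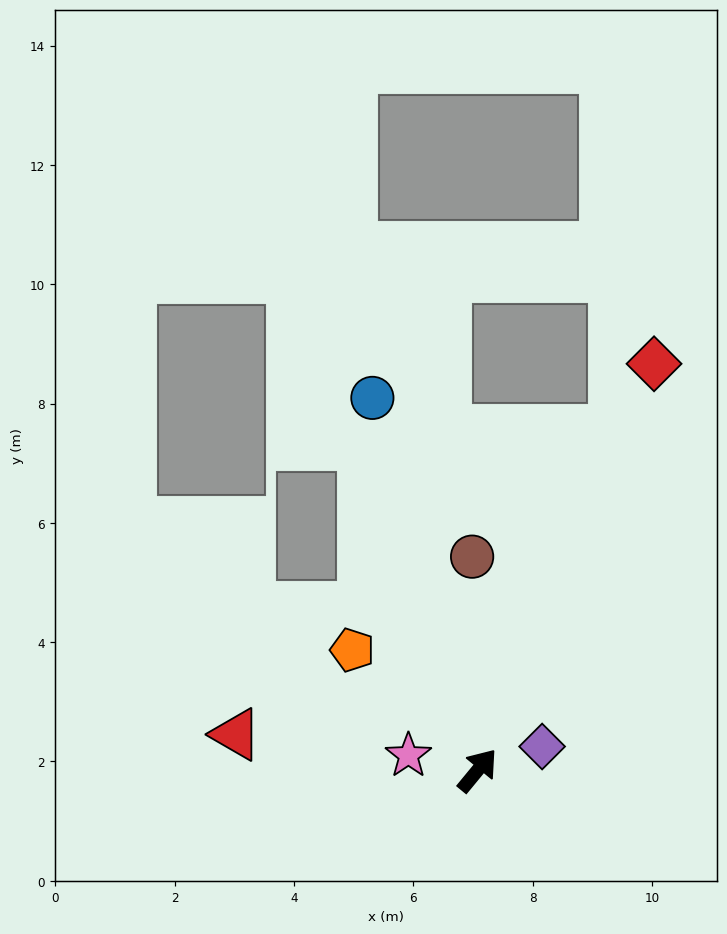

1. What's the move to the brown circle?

turn left 41°, forward 3.6 m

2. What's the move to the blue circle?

turn left 55°, forward 6.5 m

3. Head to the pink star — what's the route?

turn left 117°, forward 1.2 m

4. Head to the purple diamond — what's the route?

turn right 30°, forward 1.2 m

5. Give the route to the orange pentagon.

turn left 86°, forward 2.9 m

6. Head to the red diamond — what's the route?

turn left 16°, forward 7.4 m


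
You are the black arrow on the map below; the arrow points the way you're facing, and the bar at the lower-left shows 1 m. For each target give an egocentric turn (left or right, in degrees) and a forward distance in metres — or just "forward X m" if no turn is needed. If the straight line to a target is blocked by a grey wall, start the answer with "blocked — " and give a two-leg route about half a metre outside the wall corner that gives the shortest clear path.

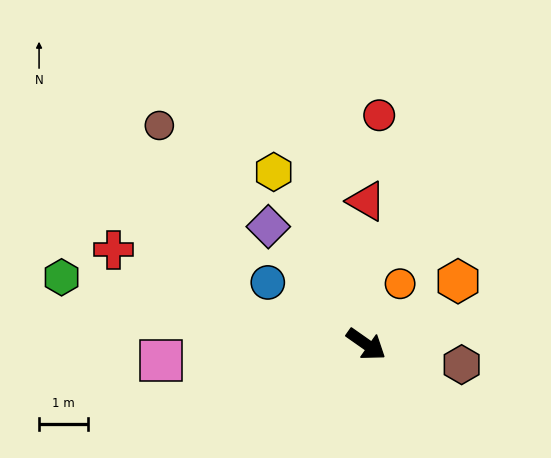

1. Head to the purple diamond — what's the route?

turn left 165°, forward 3.1 m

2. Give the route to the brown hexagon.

turn left 23°, forward 2.0 m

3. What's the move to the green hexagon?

turn right 157°, forward 6.3 m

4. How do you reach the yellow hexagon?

turn left 153°, forward 4.0 m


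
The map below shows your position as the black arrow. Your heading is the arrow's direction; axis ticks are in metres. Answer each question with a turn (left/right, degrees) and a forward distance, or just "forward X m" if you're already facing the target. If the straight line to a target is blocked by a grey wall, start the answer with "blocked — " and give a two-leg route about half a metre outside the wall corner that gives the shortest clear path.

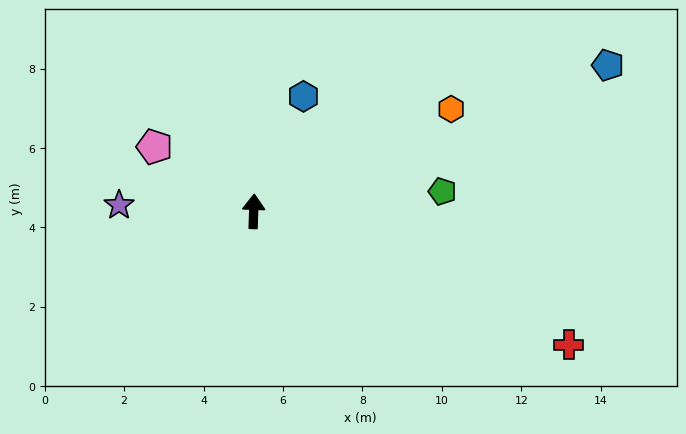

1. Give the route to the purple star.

turn left 89°, forward 3.4 m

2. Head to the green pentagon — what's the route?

turn right 82°, forward 4.8 m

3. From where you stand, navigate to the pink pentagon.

turn left 59°, forward 3.0 m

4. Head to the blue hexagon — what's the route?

turn right 21°, forward 3.2 m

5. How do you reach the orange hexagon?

turn right 61°, forward 5.6 m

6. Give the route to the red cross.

turn right 111°, forward 8.6 m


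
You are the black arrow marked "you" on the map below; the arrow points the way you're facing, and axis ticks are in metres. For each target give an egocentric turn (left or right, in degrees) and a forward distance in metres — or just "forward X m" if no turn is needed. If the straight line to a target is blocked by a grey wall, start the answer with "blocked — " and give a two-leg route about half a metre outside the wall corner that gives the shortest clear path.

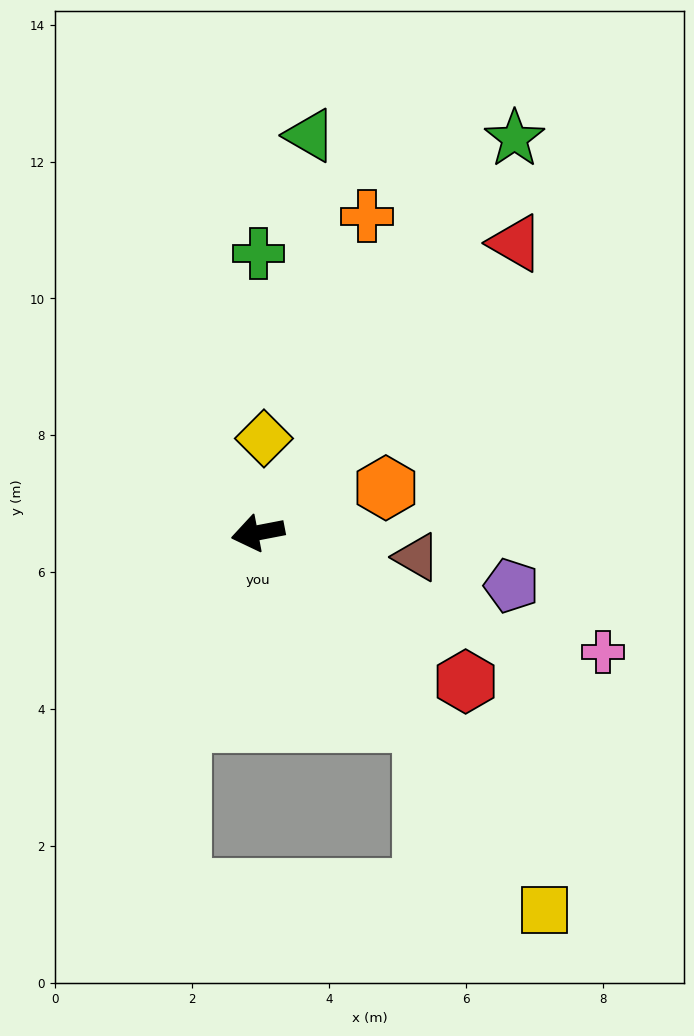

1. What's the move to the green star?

turn right 134°, forward 6.9 m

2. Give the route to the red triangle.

turn right 143°, forward 5.7 m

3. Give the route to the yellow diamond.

turn right 105°, forward 1.4 m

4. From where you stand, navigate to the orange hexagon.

turn right 172°, forward 2.0 m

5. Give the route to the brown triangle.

turn left 160°, forward 2.3 m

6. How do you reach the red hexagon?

turn left 134°, forward 3.7 m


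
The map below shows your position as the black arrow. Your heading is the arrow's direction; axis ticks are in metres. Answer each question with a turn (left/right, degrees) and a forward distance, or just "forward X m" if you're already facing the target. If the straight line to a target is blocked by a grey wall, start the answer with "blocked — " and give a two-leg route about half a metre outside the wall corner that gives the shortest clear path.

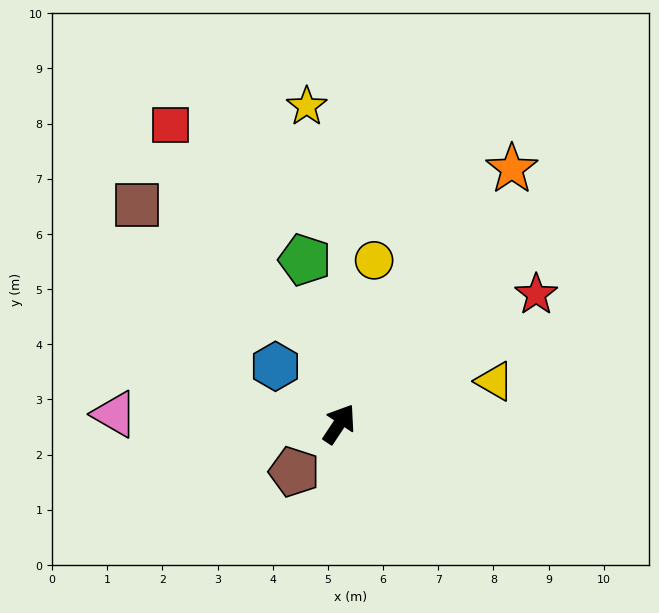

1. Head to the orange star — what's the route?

forward 5.6 m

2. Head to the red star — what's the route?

turn right 23°, forward 4.3 m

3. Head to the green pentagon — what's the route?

turn left 45°, forward 3.0 m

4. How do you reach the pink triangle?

turn left 121°, forward 4.1 m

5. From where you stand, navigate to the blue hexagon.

turn left 81°, forward 1.6 m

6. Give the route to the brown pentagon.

turn left 170°, forward 1.2 m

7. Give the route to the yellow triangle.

turn right 41°, forward 2.9 m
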